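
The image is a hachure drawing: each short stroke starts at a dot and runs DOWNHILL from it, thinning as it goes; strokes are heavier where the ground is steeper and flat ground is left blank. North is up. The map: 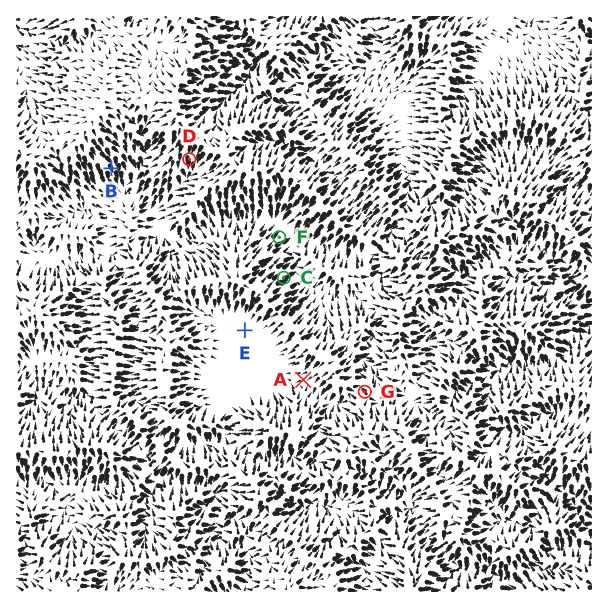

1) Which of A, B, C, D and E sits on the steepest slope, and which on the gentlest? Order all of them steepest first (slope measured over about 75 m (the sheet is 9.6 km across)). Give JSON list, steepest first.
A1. ["C", "B", "D", "A", "E"]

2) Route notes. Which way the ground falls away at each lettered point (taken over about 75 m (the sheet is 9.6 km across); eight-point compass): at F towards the NE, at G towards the NW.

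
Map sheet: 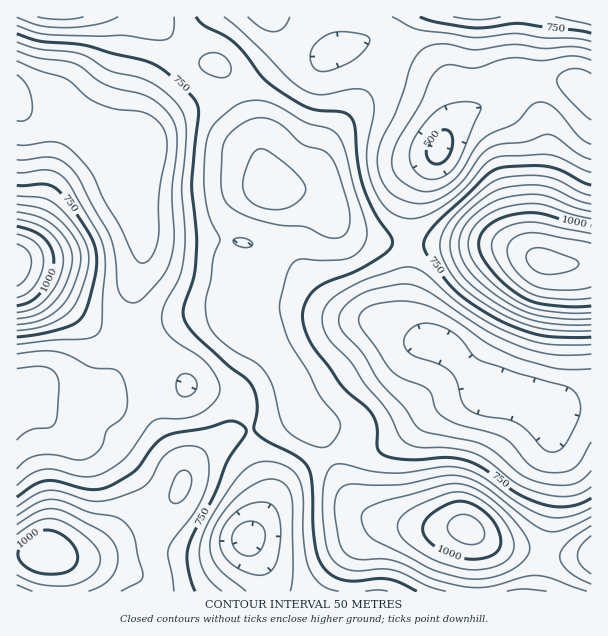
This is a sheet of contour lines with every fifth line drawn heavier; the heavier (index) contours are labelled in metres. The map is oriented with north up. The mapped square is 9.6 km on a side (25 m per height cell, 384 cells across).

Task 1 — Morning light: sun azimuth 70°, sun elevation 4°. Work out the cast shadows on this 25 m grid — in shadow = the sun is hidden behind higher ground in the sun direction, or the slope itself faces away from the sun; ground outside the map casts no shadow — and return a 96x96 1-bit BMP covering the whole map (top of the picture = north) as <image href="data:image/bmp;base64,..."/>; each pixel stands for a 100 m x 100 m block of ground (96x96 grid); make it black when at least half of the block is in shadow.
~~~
<image width="96" height="96" href="data:image/bmp;base64,Qk2+BAAAAAAAAD4AAAAoAAAAYAAAAGAAAAABAAEAAAAAAIAEAAATCwAAEwsAAAIAAAAAAAAA////AAAAAAD/gAAA////////////AAAA///////+///+AAAB///////8P//4AAAB///////8H//4AAAB///////4B//wAAAB///////4A//wAAAB///////wAP/gAAAB///////wAH/gAAAB///////gAD/gAAAA///////AAA/gAAAA//////+AAAPgAAAAf/////8AAAHgAAAAf///gD4AAAHgAAAAP///AAAAAADgAAAAH//+AAAAAADgAAOAH//+AAAAAAHgAA+AD//8AAAAAAHgAf/AB//8AAAAAAPAB//AB//4AAAAAAfAB//AB//4AAAAAA+AB//AB//wAAAAAB+AB//AB//wAAAAAD+AB/+AB//gAAAAAD+AA/+AB//AAAAAAD8AAf8AB/+AAAAAAD8AAP8AB/+AAAAAAD8BgH4AD/8AAAAAAD4HwDwAD/4AAAAAAD4P4DwAH/4AAAAAAH4P4Dg///wAAAAAAH7/wHj///wAAAAAAP7/wf////wAAAAAAf7/z/////wAAAAAD/7///////gAD+A///7///////gP//////7///////B///////z///////H///////j///////////////D///////////////D/5/////////////7/4////n//////////wf///D//////////AP//+B/////////wAP//8B/////////gAP//4A/////////AAP//4A/////////AAP//4Af///////+AAP//wAf///////8AAP//wAP///////8AAP//gAH///////4AAP//gAD///////gAAP//wAA//////8AAAP//wAAf/////wAAAf//wAAH/////gAAAf//wAAA/////gAAA///gAAAf////AAAA///gACAH///+AAAA///gAPwD///8AAAB///hwfwB///4AAAB/////fwA///wAAAB/////nwAf//AAAAD/////jgAP/+AAAAD/////AAAP/+AAAAD////+AAAH/+AAAAH////+AAAH/+AAAAH////8AAAD/+AAAAH////4AAAD/+AAAAH////4AAAD/+AAAAH////wAAAD/+AAAAH////wAAAB/+AAAAP////gAAAB/+AAAAP////gAAAB/+AAAAP////gAAAA/+AAAAf////AAAAA/+AAAA////+AAAAAf8AAAP////8AAAAAf8AAD/////4AAAAAP8AAD/////wAAAAAH4AAD/////gAAAAAD4AAD/////gAAAAAAgGAD/////gAAAAAAAGAD/////AAAAAAAAEAD/////AAAAAAAAAAD/////AAAAAAAAAAD////+AAAAAAIAAAP////+AAAAAB//wAf////8AAAAAB//+D/////4AAAAAB/////////gAAAP4B////////+AAAAP//////////4AAAAH/////////3gAAAAD/////////gAAAAAB////////+AAAAAAA////////4AAAAAA/P///////wAAAAAB/j//+P/8="/>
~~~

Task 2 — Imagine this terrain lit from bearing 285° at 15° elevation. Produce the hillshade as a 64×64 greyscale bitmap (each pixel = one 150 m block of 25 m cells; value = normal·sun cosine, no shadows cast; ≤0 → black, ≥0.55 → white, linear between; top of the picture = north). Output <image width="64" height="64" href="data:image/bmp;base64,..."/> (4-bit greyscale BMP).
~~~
<image width="64" height="64" href="data:image/bmp;base64,Qk12CAAAAAAAAHYAAAAoAAAAQAAAAEAAAAABAAQAAAAAAAAIAAATCwAAEwsAABAAAAAAAAAAAAAAABEREQAiIiIAMzMzAERERABVVVUAZmZmAHd3dwCIiIgAmZmZAKqqqgC7u7sAzMzMAN3d3QDu7u4A////AIh2VUMzNFZlRDRFVVVnmZmYh2VEV4iIdmZUMzRWZ3d3iHZVQzMzRVVDMzRFVniaqqqYdURWeJh3ZlQyI0ZniIiYdlVDMyNFVUMyI0RWiau7u6mGVFZ4mId2VDIiRXiaqqmGVEQzMzRVVCESNFeavMzMupdlVniZh3ZUMiI1eKu7uodVREQzNEVUIQATV5u83d3LqHZniZmIh2UyETV5rMzLl2VEREREVVQgAAJHm83d3dupiIiZmZmHZTISNWis3dyoZVVVVVVWVCAAADaKzd7t3KmYmaqqqZhlMhI1aKzd7bl1VWZmZmZlMAAAJXm83u7cqZmZqqqqmGQxEjVom83tyXZWd3d3d3ZBAAAUaKve7typmZmqu7uoZCIiRWiazO3KhmZ4mIiIh0IAABNXis7u3KmZmaqru6hkIiNGeJq87cqGZ4mpmZmYUwAAE0Z5ze7cqYmZmqu7qGQiJFZ4irzdyod3iqqqqqlkEAATRXm97duoiImaq7uoZDI0VniJvMy5h3iau6q7qXUhESNFaKvMypiIiJqqqpdkMzRWeJq8u6l3eJqru7y6hTIiM0Vomruph3eImaqph2QzNFZ4mry6mHd4mqu8zLqGQzNEVmeJmZh2Z3eImamHZURERWiavKmYh4iZqrzMupdlREVmeIiIdmZmZneJmYdmVVRFaJq7mYiIiImaq8u6mHZlVmeIiHdmZVVVVniIh3ZmVVVnmruZiImYiImru6qZiHZmeJmIdmZlVERFZ3d3d3ZlVWeaqpmImZiIiZqqmZmZiHeJqphmZmZUM0RWZ3d3d3ZmZ5qqmYiamHeImpmImqqYiJqql2ZmZlQzRFVmZmd4d2Z4mqqIiZqYd3iZmHeJqqmImrqXZVZmVDRFVVVVZnd3d3iZmYiJmph3eJmHZnmrqZmqupdVVWVURFZlVUVWZ3d3d4mZd4mamHd4mYZVeKqpmaqqhlRVVUREZmZlRVZnd3d3eIh3eJmYd3iZhlVomqmZqql2RFVUQ0Vnd2VVZmd3d3d3d2Z4mZh3eJmGVWiaqZmZmHVEVVQzRWd3ZmZmd3d3d2ZmVWeIiHd3iIdmeJqpiIiHZURVVDNFZnd3d4d3h3d2ZVVEVnd3dmeIh3d4mqmId3ZURFVUM0VWZ3eImIiId2ZVVTNEVmZmZniIiImamYd2ZVRERERERVVmd4mZiIh3ZVREIiNFVVVWeImZmaqZh2ZVRERERERWZVZ4mamYiHdlREMiESNERFZ4mZqqqpiHZlRDMzM0RWZmVniZqZmIdlVEMyEAASM0VniaqqqqmYdlVEMzIjNFZmZneJqpmZh2VUQzEQAAASNFeJu7u6qZh2VURDMiI0VWZneJqqqpmYdVRDMQAAAAEjV4q7u7upmHZVREQzMiNFVmeJqqqqqpl2VURBAAAAABJGirvMy6mYdmVEREQzI0RVZ4m7u6q6qYZlVEIQAAAAATaJu8zMqZh3ZVVVVEMzNEVnmrzLu7u6h2ZVUhAAAAAANXm8zcy5mHd2VVZlVDM0RWebzcy8y7qHZmZTIQAAAAAkaKzd3LmId3dmZmZVQzRFaJvd3MzMupdmZmQxAAAAACRorN3cqYd4h3Z3dmVDNFVorN7t3My6l3d3dUIQAAAAJGir3dyod3iHd3d3ZUM0Vnis7/7cy7qYd3d2VCEQAAE1eKvd3Kh3d4d3eIdlQzRWebzv/+3Luoh3d3ZlMhAAEjV5rN3cqHd3d3Z3h2QyNFZ5ve//7cuph3d3d3ZDIREjRnms3dyph3d2Zmd3VCIjVom87//ty6mHdnd4dlQhETRWibzd3LmYiHZVVndTIRNWeKzv/+3LqYdmZniHZDISNGeJvN7cuqmZdlVWdkIQE0Z4m9///cupl2VWaZh1MiJFZ4m97ty7qqmGVVZmQgASRWeL3//9yqmXZVVpmXUyI0Vnib3u7cuqqodVZmVBAAJFVnrO//3KqZhlVWmZhkM0VmeJve/ty6qqh2ZmZTEAATRFab7//bqZmHZVaZmGVEVmZnm97+3LqqmHZmd1MQABIzRXvv/9uZmYdlZpmYdVVnd2eK3v/suqmXZmZ3ZCAAEiI0ad/+ypmZh2VWiZh2Vnd3ZorO/+y6qYdmVndkIQASIiNYve3KmZmHZVWImHZmd3dmec7u7Lqph2VWd2UyERIhEkes3LqZmYdUVYiYdmd3d2Z5ve7cu6qXZVZ3dkMiIiISNoq7qpmZh1RViZh3Z3d3Z4mszMu6qphmVmd3ZDMzIiI1eZmZqqmGVFWJmYd3d3dniau7qqqpmGZWZ4h2VEMzIjVniImaqYZUVpmZh4iHd2eJqqqZmZiHZlZniIdlRDMzRWZ3eJqpdlVmmZiIiIh3d4mZmYiHd3dlVmiZiHZVQzNFZmZniZh2VWeZmHiJmHd3iJmYh3ZmZlVVZ4mYh2VUNFZmZlZ4h2VVZ5iHd4mYh3eIiZiHdlVVVVVniZmHdlREVmdlVWd3ZVVniHZniZmHd3iImIh1RERVVWZ4iZh2ZURWd2VVVnZVRWeHZlZ4iHd3d3iIiHVERVZmVneImYdlRFZ3ZVRWZlRFZ3dlVWZ3d3d3d3eIdURFZ3ZmZ3iJiHZUVndlRFVmVEVmd2VVVWZmd3ZmZndlRFZ3d2Zmd4iIh2VWZmVERWZlVVaHZVRERVVndlVVZmVUVoiIdmZmZ4iIdmZmVENFZmZVZodlVDM0RFZmVERVVVVniZiHdmZmeIiHdmZUMzRWZmZm"/>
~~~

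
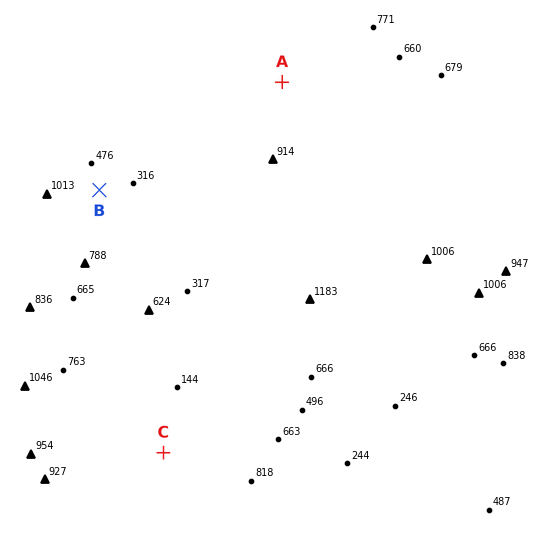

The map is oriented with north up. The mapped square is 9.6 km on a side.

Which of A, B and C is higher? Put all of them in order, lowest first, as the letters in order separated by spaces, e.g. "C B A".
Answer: B C A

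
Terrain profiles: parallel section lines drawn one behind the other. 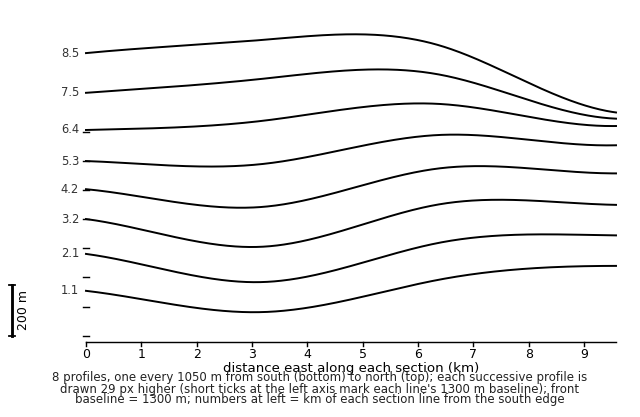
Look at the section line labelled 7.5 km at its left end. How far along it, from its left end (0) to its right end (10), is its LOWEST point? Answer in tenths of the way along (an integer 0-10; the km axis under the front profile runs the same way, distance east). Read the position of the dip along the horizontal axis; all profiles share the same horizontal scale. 10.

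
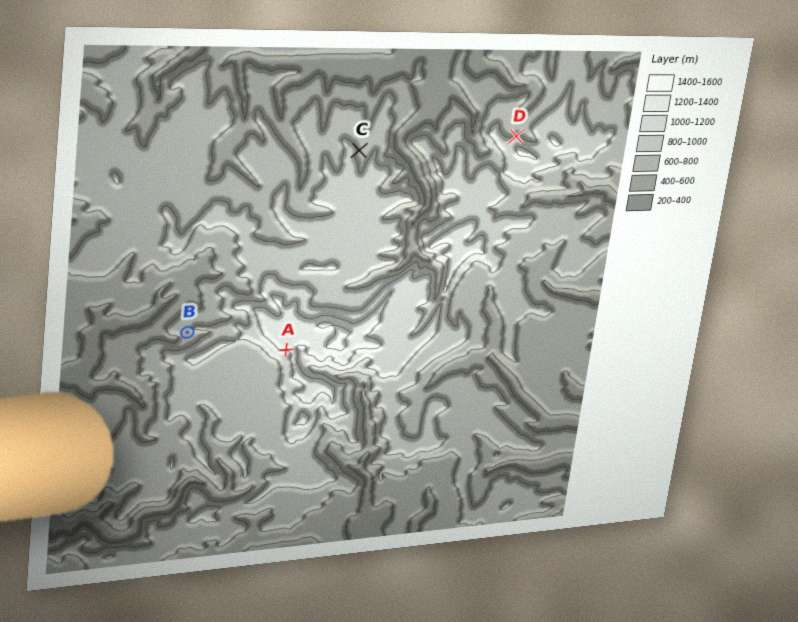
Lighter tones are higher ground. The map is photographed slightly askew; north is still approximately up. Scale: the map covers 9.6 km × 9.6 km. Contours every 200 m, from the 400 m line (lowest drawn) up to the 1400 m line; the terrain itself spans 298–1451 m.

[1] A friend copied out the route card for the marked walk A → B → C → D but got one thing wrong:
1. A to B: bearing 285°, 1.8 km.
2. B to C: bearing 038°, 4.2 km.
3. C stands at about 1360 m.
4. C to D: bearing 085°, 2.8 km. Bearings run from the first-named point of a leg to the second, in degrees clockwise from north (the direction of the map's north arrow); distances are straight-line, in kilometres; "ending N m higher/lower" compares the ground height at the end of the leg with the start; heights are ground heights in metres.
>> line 3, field height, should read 770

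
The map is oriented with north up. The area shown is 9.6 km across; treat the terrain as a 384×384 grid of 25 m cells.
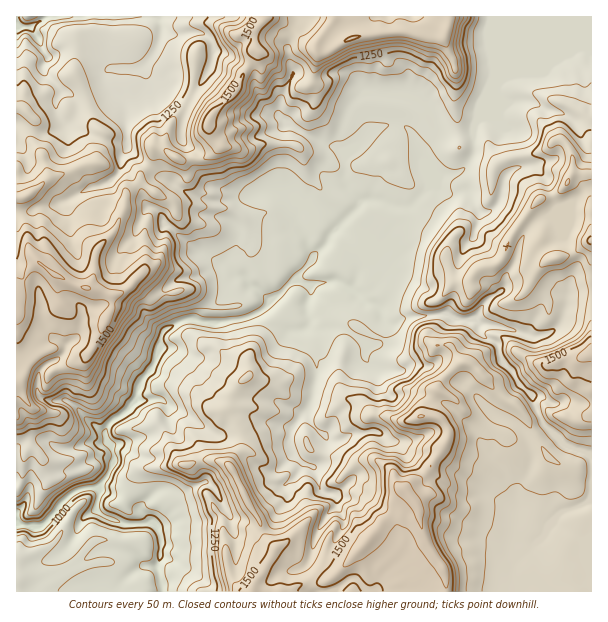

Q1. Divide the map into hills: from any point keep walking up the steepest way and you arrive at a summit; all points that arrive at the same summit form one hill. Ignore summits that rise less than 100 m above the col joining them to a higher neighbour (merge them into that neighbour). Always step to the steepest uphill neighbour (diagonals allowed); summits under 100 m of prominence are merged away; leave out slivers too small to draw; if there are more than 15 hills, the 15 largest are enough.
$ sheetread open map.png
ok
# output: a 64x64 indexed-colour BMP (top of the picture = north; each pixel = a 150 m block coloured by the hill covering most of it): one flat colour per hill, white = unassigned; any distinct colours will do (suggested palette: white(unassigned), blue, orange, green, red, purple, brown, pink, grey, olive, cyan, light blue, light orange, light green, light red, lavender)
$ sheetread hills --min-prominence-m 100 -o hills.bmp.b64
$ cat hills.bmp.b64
<image width="64" height="64" href="data:image/bmp;base64,Qk12CAAAAAAAAHYAAAAoAAAAQAAAAEAAAAABAAQAAAAAAAAIAAATCwAAEwsAABAAAAAAAAAA////ALR3HwAOf/8ALKAsACgn1gC9Z5QAS1aMAMJ34wB/f38AIr28AM++FwDox64AeLv/AIrfmACWmP8A1bDFAGZmZmZmZmZmERERERERERERERERERERERERERERERERZmZmZmZmZmYRERERERERERERERERERERERERERERERFmZmZmZmZmZhEREREREREREREREREREREREREREREREWZmZmZmZmZmERERERERERERERERERERERERERERERERZmZmZmZmZmYRERERERERERERERERERERERERERERERFmZmZmZmZmZhEREREREREREREREREREREREREREREREWZmZmZmZmZmERERERERERERERERERERERERERERERERYiZmZmZmZmEREREREREREREREREREREREREREREREREiImZmZhERERERERERERERERERERERERERERERERERESIiJmZhERERERERERERERERERERERERERERERERERERIiIiZmEREREREREREREREREREREREREREREREREREREiIiIiYRERERERERERERERERERERERERERERERERERESIiIiIiERERERERERERERERERERERERERERERERERERIiIiIiIREREREREREREREREREREREREREREREREREREiIiIiIiERERERERERERERERERERERERERERERERERESIiIiIiIREREREREREREREREREREREREREREREREREXIiIiIiIRERERERERERERERERERERERERERERERERF3ciIiIiIhERERERERERERERERERERERERERERERERF3dyIiIiIiERERERERERERERERERERERERERERERERF3d3IiIiIiIhERERERERERERERERERERERERERERERF3d3ciIiIiIiIhEREREREREREREREREREREREREREREXd3dyIiIiIiIiEREREREREREREREREREREREREREREXd3d3IiIiIiIiIhERERERERERERERERERERERERERERd3d3ciIiIiIiIiERERERERERERERERERERERERERERd3d3dyIiIiIiIiIhERERERERERERERERERERERERERd3d3d3IiIiIiIiIiERERERERERERERERERERERERERd3d3d3ciIiIiIiIiIhERERERERERERERERERERERERF3d3d3dyIiIiIiIiIiERERERERERERERERERERERERF3d3d3d3IiIiIiIiIiIRERERERERERERERERERERERF3d3N3d3ciIiIiIiIiIiEREREREREREREREREREREREXczMzN3dyIiIiIiIiIiIiIiIREREREREREREzMRERMzMzMzMzd3IiIiIiIiIiIiIiIhEREREREREREzMzMzMzMzMzMzN3ciIiIiIiIiIiIiIiEREREREREREzMzMzMzMzMzMzM3dyIiIiIiIiIiIiIiIRESIhEREREzMzMzMzMzMzMzMzMzIiIiIiIiIiIiIiIiESIiIRERETMzMzMzMzMzMzMzMzMiIiIiIiIiIiIiIiIiIiIiERERMzMzMzMzMzMzMzMzMyIiIiIiIiIiIiIiIiIiIiIhEREzMzMzMzMzMzMzMzMzIiIiIiIiIiIiIiIiIiIiIiERETMzMzMzMzMzMzMzMzMiIiIiIiIiIiIiIiIiIiIiERERMzMzMzMzMzMzMzMzMyIiIiIiIiIiIiIiIiIiIiIRERMzMzMzMzMzMzMzMzMzIiIiIiIiIiIiIiIiIiIiIhERMzMzMzMzMzMzMzMzMzMiIiIiIiIiIiIiIiIiIiIhESIjMzMzMzMzMzMzMzMzMyIiIiIiIiIiIiIiIiIiIiISIiIzMzMzMzMxEzMzMzMzIiIiIiIiIiIiIiIiIiIiIiIiIhMRETMzMzERMzMzMzMiIiIiIiIiIiIkREREQiIiIiIhEREREzMTEREzMzMzMyIiIiIiIiIiJERERERERCIiIiERERERERERETMzMzMzIiIiIiIiIiJEREREREREIiIiEREREREiIREREzMzMzMiIiIiIiIiREREREREREQiIiIREREREiIiERETMzMzMyIiIiIiIiRERERERERERCIiIiERERESIiIhERMzMzMzIiIiIiIiREREREREREREIiIkRBERERIiIiEREzMzMzMiIiIiIiJEREREREREREQiJEREQREREiIiIRETMzMzMyIiIiIiIkRERERERERERCRERERBERERJVVRETMzMzMzIiIiIiIiRERERERERERERERERBEREREVVVETMzMzMzMiIiIiIiJEREREREREREREREREEREREVVVVTMzMzMzMyIiIiIiIkREREREREREREREREQREREVVVVVMzMzMzMzIiIiIiIkREREREREREREREREREVVVVVVVVVTMzMzMzMiIiIiIkREREIiJEREREREREREVVVVVVVVVVMzMzMzMyIiIiIiRERCIiIkRERERERVVEVVVVVVVVVVURMzMzMzIiIiIiIiIiIiIiJERERERVVVVVVVVVVVVVVRERMzMzMiIiIiIiIiIiIiIkRERERVVVVVVVVVVVVVVVEREREzMyIiIiIiIiIiIiIiRERERFVVVVVVVVVVVVVVURERERExIiIiIiIiIiIiIiREREREVVVVVVVVVVVVVVVREREREREiIiIiIiIiIkRERERERERFVVVVVVVVVVVVVVERERERERESIiIiIiIiRERERERERERVVVVVVVVVVVVVURERERER"/>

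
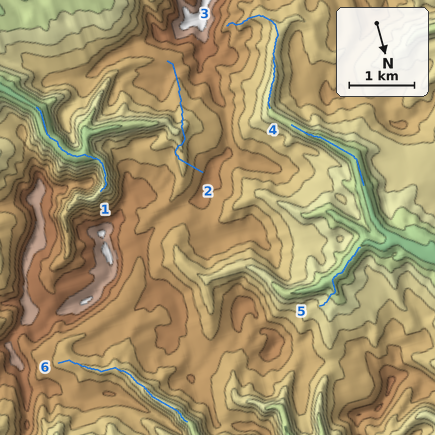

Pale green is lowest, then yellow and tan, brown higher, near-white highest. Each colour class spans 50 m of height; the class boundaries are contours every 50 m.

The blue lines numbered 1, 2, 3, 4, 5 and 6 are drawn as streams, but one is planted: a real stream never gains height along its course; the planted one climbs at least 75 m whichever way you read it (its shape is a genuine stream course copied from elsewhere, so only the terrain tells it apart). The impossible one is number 2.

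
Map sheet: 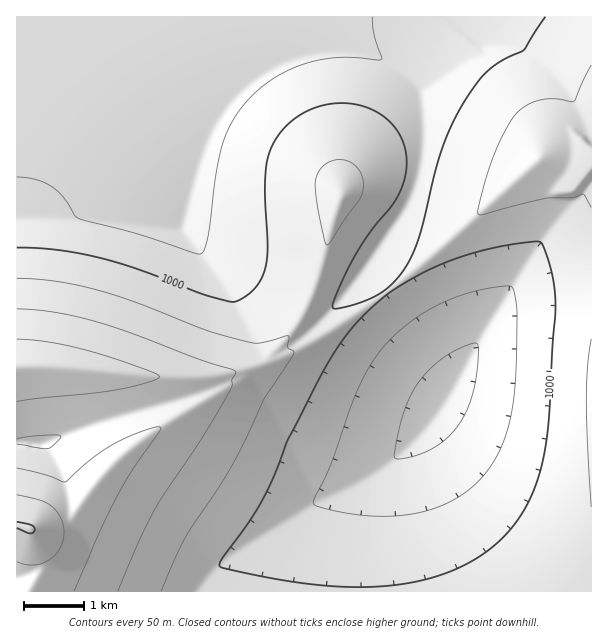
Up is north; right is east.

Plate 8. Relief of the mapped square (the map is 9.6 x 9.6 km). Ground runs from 880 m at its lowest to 1250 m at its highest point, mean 1010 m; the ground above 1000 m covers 44.9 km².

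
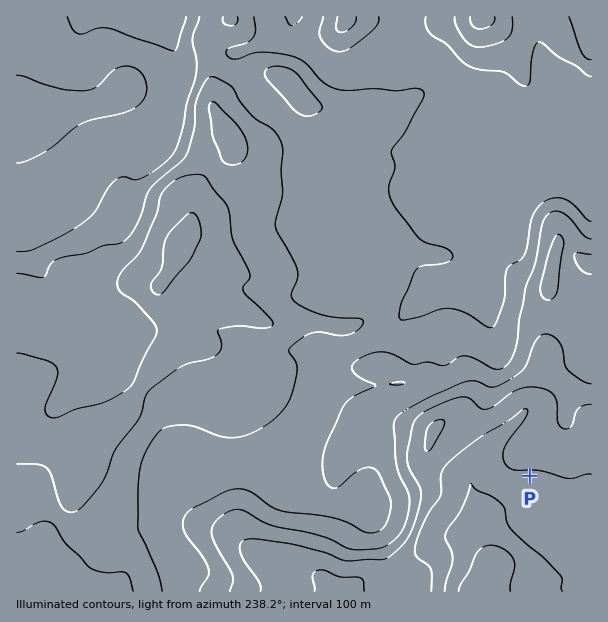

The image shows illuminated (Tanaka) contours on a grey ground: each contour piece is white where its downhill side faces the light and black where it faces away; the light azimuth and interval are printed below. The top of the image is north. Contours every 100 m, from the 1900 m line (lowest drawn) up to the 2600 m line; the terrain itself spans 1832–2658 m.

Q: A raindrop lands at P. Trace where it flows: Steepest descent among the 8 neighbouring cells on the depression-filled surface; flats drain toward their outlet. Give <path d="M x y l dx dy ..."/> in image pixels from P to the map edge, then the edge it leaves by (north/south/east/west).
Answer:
<path d="M530 476l0-21 34-35 3-18 3-6 15-15 2-3 0-10 4-5"/>
exit: east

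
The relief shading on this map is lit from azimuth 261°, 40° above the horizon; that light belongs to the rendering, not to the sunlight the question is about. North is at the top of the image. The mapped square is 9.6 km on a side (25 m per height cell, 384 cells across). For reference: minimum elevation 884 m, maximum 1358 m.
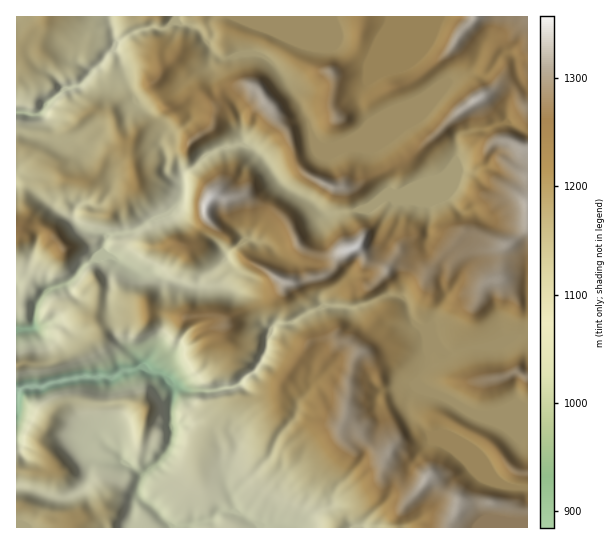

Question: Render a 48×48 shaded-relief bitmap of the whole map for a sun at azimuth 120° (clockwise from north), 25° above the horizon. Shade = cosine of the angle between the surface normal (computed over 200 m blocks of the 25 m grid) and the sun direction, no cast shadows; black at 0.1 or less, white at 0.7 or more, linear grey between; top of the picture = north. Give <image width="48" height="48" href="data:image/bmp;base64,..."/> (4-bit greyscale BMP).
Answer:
<image width="48" height="48" href="data:image/bmp;base64,Qk32BAAAAAAAAHYAAAAoAAAAMAAAADAAAAABAAQAAAAAAIAEAAATCwAAEwsAABAAAAAAAAAAAAAAABEREQAiIiIAMzMzAERERABVVVUAZmZmAHd3dwCIiIgAmZmZAKqqqgC7u7sAzMzMAN3d3QDu7u4A////AJhmeJrOuImZmHZ5mIiHVIqYeKhlaqmZmZh1RXityIh4mZiIiIiIdWeIVquFWKmYiIiHUzWLyXd4iZmIiIiZmGZodGuoV4d3d3iauVRpyGeIiZmIiIiImXZWl1eqd4dmd3ia3ZZnqlV3iZmIeId4iYdWmnR6qYh3iHd5vLiImoRWiZmIh4h3iJhli5VYmph2eCRZqpiYisg1eZmHiHiHd4mGerhXiIhniAJ6qYiYebxjaJmHeHeIZnmXebqHiId4mACMuZiIaLyDV5mHaIZ3ZniYeKqYiHeIiABcypmIV96UV4mHZ5hmVXiZiZiIiIh4iAApy6qYVd+UV3iIZop1VWmYiZd3iIiIiAADiZh3Va2RJFZ3doqFZWm5iYd3iJmpiDEAA1UyI3qENEM0VXqXVWm7qYiIiIq8qcuWMjVCE1mFRpqCFGmpZWmruoiHZnisue7v7LqYZndlVorsIDephliqu5iHZUVWeJq87u3cuodjR4iushSJiGeru6mIdmVURSNFes3uy5hiJ5mr5yNZiHeaqqmIiId3ZkMzVovuzch1Noq6ySM1d3iJmZmIiIiIh4UzVmm7m/t4ZorMy0MjRWd4mZiIiJmYiOlmVWmYdrtnl2eszKhjNFZXmZmYiJu5metGZWiXVIlTRFVXmrzJd3dleZiZd4zamcxiRViGQ2dUQzRDRp3cqIm7iHaahmm6qovIQUmWVEZndmZURGre23aM24aKlleau4ms1QandlZ5qYdmQ1d4rcdmvZaKqGZ5q5iJ73SIiIh4zbdEV3ZmaNuHeqh4mYd4mslm3/qId3iJztk0Z3Z3ZYu5d5lmiJiIqutmreyHZERXnNuGZmWJUSa7dol1eIh3m8t4qqqpdCECaavKh2eZYRJqdmh1V3d2aImIqpmsynUgBby6mHiqdDI3dmdkRWd2ZliZl2eL3cpxA7y7qHmqiHdlZndlRWZnZniZmndnrN2jAJu7qYiYiLzJd3iHVFd3dXiJmZmGe93GAFmJuoiHZ639qZiIdDV2d2d3iJqWaczHABd3q4ZWd3ity7qYhjNWdnd3d2iXaLvKUAN4iWNodUZnmsy5h1VVZ4d3iGZ4iZqrxyJYh0SJh2Z2VYzbp1Z2d4iIiHZXmqhm77dndlaqiIiIdUfNuFR3Znd3iIdWeqlibv64dmm6iamIh1Nc6mQ1eFVVaJh3Z5l1Ns7Zd4q5aMyYiHUkzahlZ3YjRYmIhneJdYy4d6u3Vq25iIhROsu5douSNFeJl1V5lnqnaKuWV5qaqZiFAovLdavZM0Z3hmh2d2iHeamGR6qHm7qHQRarlqq9tzR3UluoZlRFiqh2V7uXZ6u5dSJJmZq6rKVnUii6h2Q0aZh1V6uYdmesqHVGiJmqqslmUzabqXdlaId2VYmYiHZZy5h2eIiaqaylRFZpuoiIiHiHdmeZiIhTjMmIdoiamZq3M0ZnmXiZiJiIiHaZiIhzKdp4iHeaqpmYdlZWiHeJmIiIiHaKmIiGFLyXiHaKqqqGiYqFaIeHiIiIiHZ6mIiHQXy5iA=="/>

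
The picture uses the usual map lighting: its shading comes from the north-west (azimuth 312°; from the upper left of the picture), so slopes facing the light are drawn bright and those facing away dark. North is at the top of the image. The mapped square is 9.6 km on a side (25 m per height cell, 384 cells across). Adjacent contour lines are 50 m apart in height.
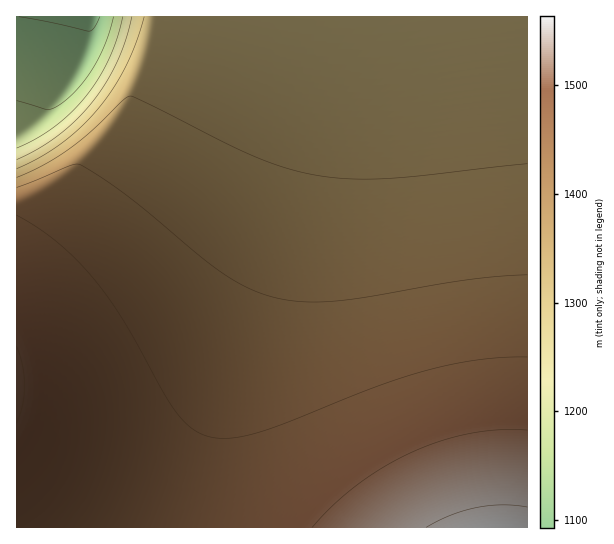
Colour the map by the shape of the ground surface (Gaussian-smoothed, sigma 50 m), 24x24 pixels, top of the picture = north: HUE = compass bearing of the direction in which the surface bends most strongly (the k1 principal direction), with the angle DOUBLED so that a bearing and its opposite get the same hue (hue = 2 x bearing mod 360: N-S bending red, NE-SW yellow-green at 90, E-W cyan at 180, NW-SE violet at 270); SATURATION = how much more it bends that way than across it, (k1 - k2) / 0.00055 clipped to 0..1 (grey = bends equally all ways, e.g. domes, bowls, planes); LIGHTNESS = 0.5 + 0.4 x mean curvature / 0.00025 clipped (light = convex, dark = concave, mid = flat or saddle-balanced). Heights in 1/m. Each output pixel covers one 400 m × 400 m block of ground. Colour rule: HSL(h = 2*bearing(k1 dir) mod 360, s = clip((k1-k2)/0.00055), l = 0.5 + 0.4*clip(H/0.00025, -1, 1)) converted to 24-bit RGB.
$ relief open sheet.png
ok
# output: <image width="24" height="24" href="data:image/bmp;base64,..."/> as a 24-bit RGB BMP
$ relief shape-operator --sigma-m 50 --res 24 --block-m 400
<image width="24" height="24" href="data:image/bmp;base64,Qk32BgAAAAAAADYAAAAoAAAAGAAAABgAAAABABgAAAAAAMAGAAATCwAAEwsAAAAAAAAAAAAAfoKAfYKAfYKBfIKBe4KCe4KCeoKCeoGCeoGCeoGCeoGCeoKCe4KDfIKDfYODfoOCf4OCgIOCgYSBgoSChISChYWChYSChYSCf4OBfoOBfYOCfIOCfIOCe4KCeoKCeoGCeoGCeoGCeoGCeoKCe4KCe4ODfIOCfYOCfoOBf4OBgIOBgoSBg4SBhISChYSChYOBf4OCfoOCfYOCfYODfIODe4KDe4KDeoGCeoGCeoGCeoGCeoKCe4KCe4KCfIKCfYOBfoOBf4OAgIOAgYOAgoSBhISBhISBhYOBgISDf4ODfoODfYODfIKDe4KDe4KDeoGDeoGCeoGCeoGCeoGCeoKCe4KCfIKBfYKBfYKAfoKAf4N/gIOAgoOAg4SAhISAhIOAgISDf4SEfoODfYODfYKDfIKDe4GDe4GDeoGCeoGCeoGCeoGCeoKCe4KCfIKBfIKAfYKAfoJ/f4J/gIN/gYN/g4OAhIOAhIOAgYSEgIOEf4OEfoKDfYKDfIGDe4GDe4GCeoCCeoCCeoGCeoGCe4GCe4KBe4KBfIKAfYJ/fYJ/foJ+f4J/gYN/goN/g4N/g4J/gYSEgIOEf4KEfoKDfYGDfYGDfICDe4CCe4CCe4CCeoCCeoCBe4GBe4GBe4GAfIGAfYF/fYF+foJ+f4J+gIJ+goJ/g4N/g4J/gYOEgYOEgIKEf4GDfoGDfYCDfICCfH+Ce3+Ce3+Ce4CBe4CBe4CBe4GBfIGAfIF/fYF/fYF+fYF9f4F+gIJ+gYJ+goJ+g4J+goOEgYKEgIGEf4GDfoCDfYCDfX+CfH+CfH+Ce3+Be3+Be3+Be4CBe4CBfICAfIB/fYF/fYF+fYF9f4F+gIF+gYJ+goJ+goF+goKEgYKEgIGDf4CDfn+Dfn+CfX+CfH6CfH6BfH6Be3+Be3+BfH+AfICAfICAfIB/fYB+fYB+fYF9foF9f4F9gIF+gYJ+goF+goKEgYGEgICDf3+Df3+Dfn6CfX6CfX6BfH6BfH6BfH6BfH6AfH+AfH+AfICAfIB/fYB+fYB+fYB9foB9f4F9gIF9gYF9gYF9g4KEgoGDgYCDgH+Df3+Cfn6CfX2CfX2BfX2BfH2BfH6AfH6AfH6AfH+AfX9/fX9/fYB+fYB9fYB9foB9f4B9gIF9gYF9gYF9g4KDg4GDgoCDgX+DgH+Cf36Cfn2Bfn2BfX2BfX2AfH2AfH2AfX5/fX5/fX9/fX9/fX9+fX99foB9foB9f4B9gIB9gIF9gYF9g4GDg4CDgoCDgn+CgX+CgH6Cf36Bfn2Bfn2BfX2AfX2AfX2AfX5/fX5/fX9/fX9/fX9+fX9+fn99foB9f4B9gIB9gIB9gYB9hIGDg4CCg3+Cgn+CgX6CgX6CgH2Bf32Bf32Afn2Afn2AfX1/fX1/fX5/fX5/fn9/fn9+fn9+fn9+foB9f4B9gIB9gIB9gIB987v6q4Gpg3+Cgn+Bgn6BgX6BgX2BgH2Bf32Af32Afn2Afn1/fn1/fX5/fn5/fn9/fn9+fn9+fn9+f39+f4B+f4B+gIB9gIB97Yjv/8z43ZLHhH6Cgn6BgX2BgX2BgH2BgH2Af32Af32Afn1/fn1/fn5/fn5/fn5/fn9+fn9+fn9+f39+f4B+f4B+gIB+gIB+HE4fwVim/8zq6ZvAg32AgX2AgX2AgX2AgH2AgH2Af32Af31/f31/fn5/fn5/fn5+fn9+fn9+f39+f39+f39+f4B+gIB+gIB+AjELCCsVskx7/8zd1YucgX1/gX2AgX2AgH2AgH2AgH2Af31/f35/f35/f35/f35/f39+f39+f39+f39+f39+f4B+gIB+gIB+cYFzBTAbCCsgyl1x/8zQnH1+gX1/gH1/gH1/gH1/gH1/f31/f35/f35/f35/f35/f35+f39+f39+f39+f39+f4B+gIB+gIB+gn59boB6ATIrIlVV+aGZ8bGlgX1/gH1/gH1/gH1/gH1/gH5/f35/f35/f35/f35/f35/f39/f39+f39+f39+f39+gIB+gIB+gn59gX19OnB1AikxumlP/93MjYF8gH1/gH1/gH1/gH1/gH5/f35/f35/f35/f35/f39/f39/f39/f39/f39/f39+gIB+gIB+gX59gX59eXmAAR8yME1r/+bMwKKCgH1+gH1/gH1/gH5/gH5/f35/f35/f35/f35/f39/f39/f39/f39/f39/f39/gH9/gH9/gX59gX59gX19DSRIEyJA+dua5c6YgH1+gH1+gH1/gH5/gH5/gH5/f35/f35/f39/f39/f39/f39/f39/f39/f39/gH9/gH9/"/>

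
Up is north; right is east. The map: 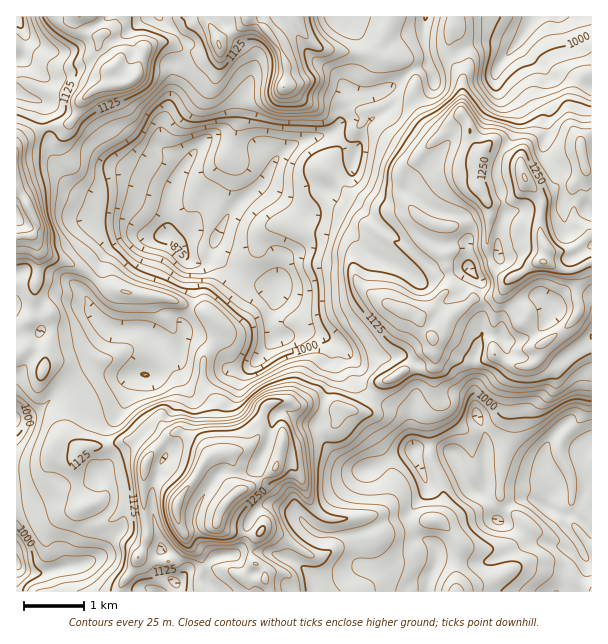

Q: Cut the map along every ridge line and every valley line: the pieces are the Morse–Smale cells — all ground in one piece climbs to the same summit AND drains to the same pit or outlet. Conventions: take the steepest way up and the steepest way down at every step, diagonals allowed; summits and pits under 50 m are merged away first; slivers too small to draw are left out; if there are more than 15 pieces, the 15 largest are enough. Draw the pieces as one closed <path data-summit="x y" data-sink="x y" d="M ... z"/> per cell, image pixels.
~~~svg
<path data-summit="177 504" data-sink="167 236" d="M455 16l-110 0 5 11 11 9 7 11 2 12-16 30-3 2-3-1-6 8-4 10 0 18-6 7-26 6-16 7-15 16-9-11-6-3-18-2-27-7-9 1-13 13-19 32-5 18-1 30-7 3-30 0-18 11-11 16-4 13-14 17 8 19 15 14 7 4 33 1 13 10 0 9-13 24-49 0-15 11-13 4 0 10-4 15 0 24 3 6 11 6-6 11 2 19 4 17 6 9 18-7 30 1 9-2 3 23 0 19-7 17 10 3 19 2 16-14 2-10 2 5 11 11 6 12-5 10 0 11 4 5 116-1-7-18 0-15-5-5-38-23-7-1-8 6-24-3-10-4-4-4 0-5 7-15 12-11 15-6 25-19 6-26 12 0 35-14 8-6 7-14 16 4 7-4 6-10-12-14-5-21-18-21-33-11-20 6-7 0-2-2-5-15 6-35-11 1-15-4-24-16-15-12 4-15 14-29 33-28 22 10 15 0 9-4 17 2 16-16 6-4 6-6 1-12 9-23 8-11 14-8 6-7 15 1 23-12 4-8 0-4-6-15 22-9-2-12 8-23z"/><path data-summit="543 261" data-sink="167 236" d="M449 56l-21 9 6 15 0 4-5 8-22 12-15-1-6 7-19 13-11 24-4 20-10 7-13 14-44 4-22-10-33 28-18 36 0 8 30 23 24 9 11-1-6 36 1 8 6 8 7 0 20-6 33 11 18 21 5 21 13 13 9-15 12-4 10-8 20-2 7-2 2-4 0-22 15 8 16 12 15 1 15-6 11 7 15 5 12-3 7-7 1-12 26-19 3 7 11 15 11 0 0-210-4 0-6 3 0 12 4 15-2 5-12 13-14 0-9 6-9 2-3-1-13-14-2-12-4-5-27-12-6 0-5 2-6-8-5-19-7-11 1-36z"/><path data-summit="177 504" data-sink="548 507" d="M374 397l-9 13-8 2-13-4-7 14-8 6-35 14-12 0-6 26-25 19-15 6-14 16-5 15 10 6 24 5 4 0 11-6 16 7 26 17 5 5 0 15 8 19 271-1-1-146-7 7-24-13-6-1-4 2-6 16 14 32-9 10-7-10-5-1-51 0-4 5-6 0-10-10-13-30-18-7-15 1-6 4-4-12-1-21-7-7-13-4z"/><path data-summit="284 87" data-sink="167 236" d="M344 16l-183 0-1 2 27 24-3 15-10 11-2 25-12 42 2 12 17 10 7 7 15-20 8-5 6 0 12 5 33 4 6 3 9 11 15-16 16-7 26-6 8-10-2-15 4-10 6-8 3 1 3-2 16-30-2-12-7-11-11-9z"/><path data-summit="543 261" data-sink="548 507" d="M567 326l-22 16-4 3-1 12-7 7-9 3-18-5-11-7-15 6-15-1-16-12-15-8 0 22-2 4-7 2-15 0-27 14-9 16 15 8 13 4 7 7 1 21 4 12 6-4 15-1 18 7 13 30 7 8 9 2 4-5 51 0 5 1 7 10 9-10-14-32 6-16 4-2 6 1 24 13 8-8 0-94-11-2-11-15z"/><path data-summit="29 207" data-sink="167 236" d="M45 127l-13 6-16 11 0 210 11-6 15 4 4 5-3 12 7-2 7 3 9 8 5 10 6 0 21-14 49 0 11-20 2-13-7-7-10-4-29 0-7-4-15-14-8-19 14-17 4-13 11-16 18-11 30 0 3-2-21-22-17-10-13-3-15 0-24-9-10-10-9-15-6-21 0-10z"/><path data-summit="134 78" data-sink="167 236" d="M159 16l-79 0-2 5 1 6 8 7 13 2-2 14 8 12 9 6 7 15-5 2-12 0-10 5-15 12-2 11-7 9-25 6 3 6 0 10 6 21 9 15 10 10 24 9 15 0 13 3 17 10 22 23 3-2 1-11 1-28 16-30-7-7-17-10-2-12 12-42 2-25 10-11 3-15z"/><path data-summit="543 261" data-sink="534 17" d="M591 16l-57 0-21 32-13-5-21 0-29 14 13 21-1 36 7 11 5 19 6 8 5-2 6 0 27 12 4 5 2 12 16 15 18-8 14 0 14-16-4-17 0-12 10-4z"/><path data-summit="177 504" data-sink="17 563" d="M68 444l-8 1-5 10-10 9-13 5-16 1 1 122 102 0 26-47 1-24-2-23-10 2-30-1-18 7-8-18-4-18 0-9 6-11z"/><path data-summit="134 78" data-sink="17 17" d="M78 16l-62 1 10 24-4 16-6 2 0 33 22 8 6 5 0 18 3 4 24-5 7-9 2-11 10-10 15-7 12 0 5-2-7-15-9-6-8-12 2-14-16-4-6-8z"/><path data-summit="177 504" data-sink="17 419" d="M69 390l-13 4-20 18-20 7 1 50 15 0 13-5 10-9 5-10 8-2-2-5 0-24 4-15z"/><path data-summit="177 504" data-sink="156 591" d="M186 538l-2 10-16 14-30-4-6 14-10 10-2 9 83 1-3-16 5-10-6-12-11-11z"/><path data-summit="29 207" data-sink="17 419" d="M32 348l-5 0-11 8 1 62 19-6 20-18 14-5-4-11-9-8-7-3-7 2 3-10-2-5z"/><path data-summit="177 504" data-sink="534 17" d="M533 16l-77 0-8 28 2 12 29-13 21 0 13 5 16-22 5-8z"/><path data-summit="29 207" data-sink="17 17" d="M18 92l-2 1 1 51 29-18-2-21-6-5-12-3z"/>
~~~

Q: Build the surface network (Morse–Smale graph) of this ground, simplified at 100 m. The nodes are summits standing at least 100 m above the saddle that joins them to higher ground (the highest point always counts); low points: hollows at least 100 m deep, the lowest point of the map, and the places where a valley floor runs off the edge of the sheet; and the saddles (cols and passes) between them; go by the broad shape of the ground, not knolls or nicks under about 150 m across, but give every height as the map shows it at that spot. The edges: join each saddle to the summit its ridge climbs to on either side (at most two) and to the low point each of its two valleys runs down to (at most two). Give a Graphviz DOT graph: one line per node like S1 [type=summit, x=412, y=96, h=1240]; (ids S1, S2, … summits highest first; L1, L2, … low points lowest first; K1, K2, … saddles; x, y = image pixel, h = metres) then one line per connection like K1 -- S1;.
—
graph terrain {
  S1 [type=summit, x=177, y=506, h=1340];
  S2 [type=summit, x=543, y=261, h=1303];
  S3 [type=summit, x=29, y=207, h=1249];
  S4 [type=summit, x=284, y=87, h=1225];
  L1 [type=low, x=167, y=236, h=863];
  L2 [type=low, x=548, y=507, h=877];
  L3 [type=low, x=17, y=563, h=914];
  L4 [type=low, x=534, y=17, h=933];
  L5 [type=low, x=17, y=17, h=979];
  K1 [type=saddle, x=251, y=552, h=1202];
  K2 [type=saddle, x=47, y=128, h=1129];
  K3 [type=saddle, x=374, y=396, h=1107];
  K4 [type=saddle, x=179, y=36, h=1098];
  K5 [type=saddle, x=69, y=389, h=1080];
  K6 [type=saddle, x=452, y=54, h=1069];
  K7 [type=saddle, x=336, y=179, h=1019];
  K1 -- S1;
  K1 -- L1;
  K1 -- L2;
  K2 -- S3;
  K2 -- L1;
  K2 -- L5;
  K3 -- S1;
  K3 -- S2;
  K3 -- L1;
  K3 -- L2;
  K4 -- S3;
  K4 -- S4;
  K4 -- L1;
  K5 -- S1;
  K5 -- S3;
  K5 -- L1;
  K5 -- L3;
  K6 -- S2;
  K6 -- L1;
  K6 -- L4;
  K7 -- S1;
  K7 -- S2;
  K7 -- L1;
}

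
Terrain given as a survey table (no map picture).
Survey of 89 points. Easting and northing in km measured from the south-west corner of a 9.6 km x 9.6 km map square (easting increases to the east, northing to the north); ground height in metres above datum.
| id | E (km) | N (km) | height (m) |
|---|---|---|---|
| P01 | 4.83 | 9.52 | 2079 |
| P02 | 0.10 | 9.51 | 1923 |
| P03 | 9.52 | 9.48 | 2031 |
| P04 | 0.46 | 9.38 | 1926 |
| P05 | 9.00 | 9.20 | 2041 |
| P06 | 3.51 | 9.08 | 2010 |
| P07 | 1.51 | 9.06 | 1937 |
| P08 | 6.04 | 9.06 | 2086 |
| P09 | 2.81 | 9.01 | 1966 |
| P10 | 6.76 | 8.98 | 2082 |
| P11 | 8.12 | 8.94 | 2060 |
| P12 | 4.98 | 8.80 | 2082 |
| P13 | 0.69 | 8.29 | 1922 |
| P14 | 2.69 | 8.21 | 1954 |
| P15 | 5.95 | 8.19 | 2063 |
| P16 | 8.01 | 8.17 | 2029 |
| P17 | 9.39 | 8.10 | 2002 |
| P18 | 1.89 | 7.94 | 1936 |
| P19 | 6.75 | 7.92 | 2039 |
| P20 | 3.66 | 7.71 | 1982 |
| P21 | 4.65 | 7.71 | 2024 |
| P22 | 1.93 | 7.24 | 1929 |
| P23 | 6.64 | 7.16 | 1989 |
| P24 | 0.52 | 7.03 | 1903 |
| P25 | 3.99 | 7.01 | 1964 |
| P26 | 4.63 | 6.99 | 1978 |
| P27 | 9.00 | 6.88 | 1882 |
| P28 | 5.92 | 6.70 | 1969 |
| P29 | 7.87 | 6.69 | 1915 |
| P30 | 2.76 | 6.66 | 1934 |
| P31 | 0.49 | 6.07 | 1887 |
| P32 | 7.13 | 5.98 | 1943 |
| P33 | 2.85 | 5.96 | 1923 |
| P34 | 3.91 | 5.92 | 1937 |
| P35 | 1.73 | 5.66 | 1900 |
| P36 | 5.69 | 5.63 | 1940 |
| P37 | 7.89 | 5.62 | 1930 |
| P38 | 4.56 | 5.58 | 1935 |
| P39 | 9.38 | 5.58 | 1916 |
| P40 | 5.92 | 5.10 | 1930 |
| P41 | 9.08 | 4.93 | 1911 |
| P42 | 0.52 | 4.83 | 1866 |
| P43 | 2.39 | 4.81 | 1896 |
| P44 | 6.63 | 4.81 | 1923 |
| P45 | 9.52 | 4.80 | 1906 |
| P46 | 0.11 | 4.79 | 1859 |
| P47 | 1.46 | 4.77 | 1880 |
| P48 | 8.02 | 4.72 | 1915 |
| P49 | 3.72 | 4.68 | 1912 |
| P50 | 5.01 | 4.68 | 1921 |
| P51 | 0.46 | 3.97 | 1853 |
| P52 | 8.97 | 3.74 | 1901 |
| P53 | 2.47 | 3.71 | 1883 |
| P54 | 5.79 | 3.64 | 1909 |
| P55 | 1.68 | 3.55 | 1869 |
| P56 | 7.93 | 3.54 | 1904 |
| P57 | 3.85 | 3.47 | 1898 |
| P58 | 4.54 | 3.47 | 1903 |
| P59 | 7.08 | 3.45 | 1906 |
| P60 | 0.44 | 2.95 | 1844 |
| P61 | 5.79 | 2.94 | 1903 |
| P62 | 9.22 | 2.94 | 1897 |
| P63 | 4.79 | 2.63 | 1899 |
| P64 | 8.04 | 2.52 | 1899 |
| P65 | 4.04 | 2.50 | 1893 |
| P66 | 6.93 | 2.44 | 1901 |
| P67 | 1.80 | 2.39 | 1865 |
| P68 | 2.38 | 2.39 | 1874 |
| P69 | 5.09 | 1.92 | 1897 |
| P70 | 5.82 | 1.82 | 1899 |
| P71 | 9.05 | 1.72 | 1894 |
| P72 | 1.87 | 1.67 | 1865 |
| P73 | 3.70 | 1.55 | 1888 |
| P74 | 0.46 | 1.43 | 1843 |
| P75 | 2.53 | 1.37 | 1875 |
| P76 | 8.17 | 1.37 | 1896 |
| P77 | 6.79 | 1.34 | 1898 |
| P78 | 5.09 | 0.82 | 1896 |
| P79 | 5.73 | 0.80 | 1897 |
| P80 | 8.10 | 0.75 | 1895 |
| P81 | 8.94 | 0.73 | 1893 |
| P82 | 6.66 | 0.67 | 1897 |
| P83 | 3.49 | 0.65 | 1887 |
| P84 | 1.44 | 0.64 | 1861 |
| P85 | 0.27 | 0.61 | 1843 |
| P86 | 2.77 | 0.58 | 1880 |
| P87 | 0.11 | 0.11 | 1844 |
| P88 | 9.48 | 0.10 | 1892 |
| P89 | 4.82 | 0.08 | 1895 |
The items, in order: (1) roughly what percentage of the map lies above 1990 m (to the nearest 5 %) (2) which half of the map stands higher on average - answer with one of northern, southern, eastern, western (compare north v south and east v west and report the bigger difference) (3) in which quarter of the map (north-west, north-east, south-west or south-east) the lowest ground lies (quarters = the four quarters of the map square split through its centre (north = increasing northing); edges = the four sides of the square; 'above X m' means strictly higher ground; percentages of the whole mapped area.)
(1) Roughly 15 % of the ground is higher than 1990 m.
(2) On average the northern half of the map is the higher ground.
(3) Look to the south-west quarter for the lowest ground.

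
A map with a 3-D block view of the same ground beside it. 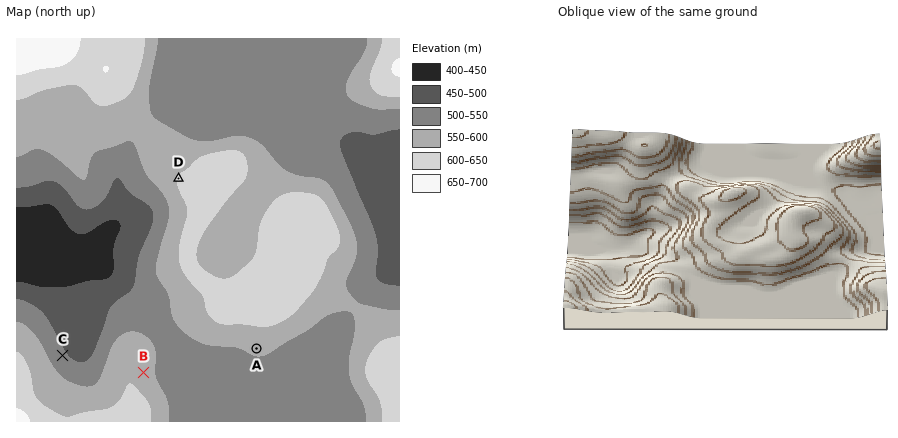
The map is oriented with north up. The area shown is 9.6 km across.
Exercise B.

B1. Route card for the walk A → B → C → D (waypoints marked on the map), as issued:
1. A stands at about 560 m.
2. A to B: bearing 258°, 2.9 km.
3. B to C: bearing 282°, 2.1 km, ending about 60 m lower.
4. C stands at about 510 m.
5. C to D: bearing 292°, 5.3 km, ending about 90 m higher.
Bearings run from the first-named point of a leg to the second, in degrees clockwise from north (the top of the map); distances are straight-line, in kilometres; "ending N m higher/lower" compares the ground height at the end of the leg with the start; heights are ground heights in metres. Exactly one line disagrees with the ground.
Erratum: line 5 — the bearing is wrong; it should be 033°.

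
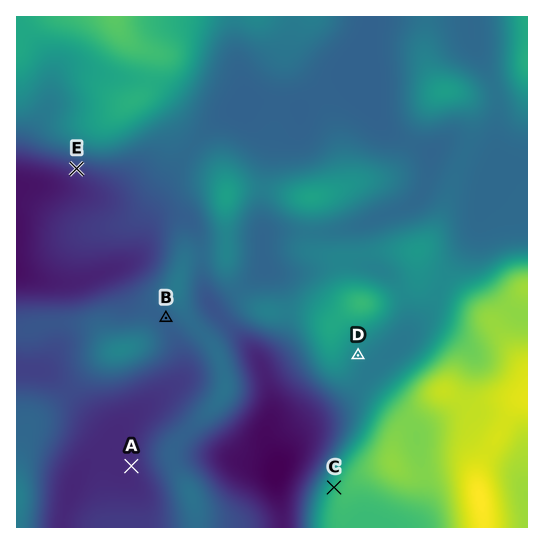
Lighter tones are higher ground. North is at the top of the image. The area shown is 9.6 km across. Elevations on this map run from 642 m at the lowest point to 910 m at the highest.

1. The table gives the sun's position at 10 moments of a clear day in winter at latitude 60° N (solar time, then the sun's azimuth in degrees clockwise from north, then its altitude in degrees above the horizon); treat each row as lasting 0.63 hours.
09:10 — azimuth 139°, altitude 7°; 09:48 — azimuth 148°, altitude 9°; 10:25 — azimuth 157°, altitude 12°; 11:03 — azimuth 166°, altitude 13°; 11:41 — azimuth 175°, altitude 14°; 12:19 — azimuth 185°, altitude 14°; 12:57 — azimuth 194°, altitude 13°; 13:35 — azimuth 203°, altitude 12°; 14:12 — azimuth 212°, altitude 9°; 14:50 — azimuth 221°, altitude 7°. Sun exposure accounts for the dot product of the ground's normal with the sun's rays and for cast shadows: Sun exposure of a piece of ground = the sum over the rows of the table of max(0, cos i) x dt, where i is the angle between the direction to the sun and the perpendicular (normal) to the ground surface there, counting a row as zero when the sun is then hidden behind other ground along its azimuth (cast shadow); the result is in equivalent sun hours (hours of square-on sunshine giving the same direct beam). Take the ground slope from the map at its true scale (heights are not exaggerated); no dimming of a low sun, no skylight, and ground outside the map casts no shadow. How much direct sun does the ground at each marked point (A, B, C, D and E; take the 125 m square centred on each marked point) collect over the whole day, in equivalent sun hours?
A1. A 1.2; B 1.3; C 0.8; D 1.4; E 1.8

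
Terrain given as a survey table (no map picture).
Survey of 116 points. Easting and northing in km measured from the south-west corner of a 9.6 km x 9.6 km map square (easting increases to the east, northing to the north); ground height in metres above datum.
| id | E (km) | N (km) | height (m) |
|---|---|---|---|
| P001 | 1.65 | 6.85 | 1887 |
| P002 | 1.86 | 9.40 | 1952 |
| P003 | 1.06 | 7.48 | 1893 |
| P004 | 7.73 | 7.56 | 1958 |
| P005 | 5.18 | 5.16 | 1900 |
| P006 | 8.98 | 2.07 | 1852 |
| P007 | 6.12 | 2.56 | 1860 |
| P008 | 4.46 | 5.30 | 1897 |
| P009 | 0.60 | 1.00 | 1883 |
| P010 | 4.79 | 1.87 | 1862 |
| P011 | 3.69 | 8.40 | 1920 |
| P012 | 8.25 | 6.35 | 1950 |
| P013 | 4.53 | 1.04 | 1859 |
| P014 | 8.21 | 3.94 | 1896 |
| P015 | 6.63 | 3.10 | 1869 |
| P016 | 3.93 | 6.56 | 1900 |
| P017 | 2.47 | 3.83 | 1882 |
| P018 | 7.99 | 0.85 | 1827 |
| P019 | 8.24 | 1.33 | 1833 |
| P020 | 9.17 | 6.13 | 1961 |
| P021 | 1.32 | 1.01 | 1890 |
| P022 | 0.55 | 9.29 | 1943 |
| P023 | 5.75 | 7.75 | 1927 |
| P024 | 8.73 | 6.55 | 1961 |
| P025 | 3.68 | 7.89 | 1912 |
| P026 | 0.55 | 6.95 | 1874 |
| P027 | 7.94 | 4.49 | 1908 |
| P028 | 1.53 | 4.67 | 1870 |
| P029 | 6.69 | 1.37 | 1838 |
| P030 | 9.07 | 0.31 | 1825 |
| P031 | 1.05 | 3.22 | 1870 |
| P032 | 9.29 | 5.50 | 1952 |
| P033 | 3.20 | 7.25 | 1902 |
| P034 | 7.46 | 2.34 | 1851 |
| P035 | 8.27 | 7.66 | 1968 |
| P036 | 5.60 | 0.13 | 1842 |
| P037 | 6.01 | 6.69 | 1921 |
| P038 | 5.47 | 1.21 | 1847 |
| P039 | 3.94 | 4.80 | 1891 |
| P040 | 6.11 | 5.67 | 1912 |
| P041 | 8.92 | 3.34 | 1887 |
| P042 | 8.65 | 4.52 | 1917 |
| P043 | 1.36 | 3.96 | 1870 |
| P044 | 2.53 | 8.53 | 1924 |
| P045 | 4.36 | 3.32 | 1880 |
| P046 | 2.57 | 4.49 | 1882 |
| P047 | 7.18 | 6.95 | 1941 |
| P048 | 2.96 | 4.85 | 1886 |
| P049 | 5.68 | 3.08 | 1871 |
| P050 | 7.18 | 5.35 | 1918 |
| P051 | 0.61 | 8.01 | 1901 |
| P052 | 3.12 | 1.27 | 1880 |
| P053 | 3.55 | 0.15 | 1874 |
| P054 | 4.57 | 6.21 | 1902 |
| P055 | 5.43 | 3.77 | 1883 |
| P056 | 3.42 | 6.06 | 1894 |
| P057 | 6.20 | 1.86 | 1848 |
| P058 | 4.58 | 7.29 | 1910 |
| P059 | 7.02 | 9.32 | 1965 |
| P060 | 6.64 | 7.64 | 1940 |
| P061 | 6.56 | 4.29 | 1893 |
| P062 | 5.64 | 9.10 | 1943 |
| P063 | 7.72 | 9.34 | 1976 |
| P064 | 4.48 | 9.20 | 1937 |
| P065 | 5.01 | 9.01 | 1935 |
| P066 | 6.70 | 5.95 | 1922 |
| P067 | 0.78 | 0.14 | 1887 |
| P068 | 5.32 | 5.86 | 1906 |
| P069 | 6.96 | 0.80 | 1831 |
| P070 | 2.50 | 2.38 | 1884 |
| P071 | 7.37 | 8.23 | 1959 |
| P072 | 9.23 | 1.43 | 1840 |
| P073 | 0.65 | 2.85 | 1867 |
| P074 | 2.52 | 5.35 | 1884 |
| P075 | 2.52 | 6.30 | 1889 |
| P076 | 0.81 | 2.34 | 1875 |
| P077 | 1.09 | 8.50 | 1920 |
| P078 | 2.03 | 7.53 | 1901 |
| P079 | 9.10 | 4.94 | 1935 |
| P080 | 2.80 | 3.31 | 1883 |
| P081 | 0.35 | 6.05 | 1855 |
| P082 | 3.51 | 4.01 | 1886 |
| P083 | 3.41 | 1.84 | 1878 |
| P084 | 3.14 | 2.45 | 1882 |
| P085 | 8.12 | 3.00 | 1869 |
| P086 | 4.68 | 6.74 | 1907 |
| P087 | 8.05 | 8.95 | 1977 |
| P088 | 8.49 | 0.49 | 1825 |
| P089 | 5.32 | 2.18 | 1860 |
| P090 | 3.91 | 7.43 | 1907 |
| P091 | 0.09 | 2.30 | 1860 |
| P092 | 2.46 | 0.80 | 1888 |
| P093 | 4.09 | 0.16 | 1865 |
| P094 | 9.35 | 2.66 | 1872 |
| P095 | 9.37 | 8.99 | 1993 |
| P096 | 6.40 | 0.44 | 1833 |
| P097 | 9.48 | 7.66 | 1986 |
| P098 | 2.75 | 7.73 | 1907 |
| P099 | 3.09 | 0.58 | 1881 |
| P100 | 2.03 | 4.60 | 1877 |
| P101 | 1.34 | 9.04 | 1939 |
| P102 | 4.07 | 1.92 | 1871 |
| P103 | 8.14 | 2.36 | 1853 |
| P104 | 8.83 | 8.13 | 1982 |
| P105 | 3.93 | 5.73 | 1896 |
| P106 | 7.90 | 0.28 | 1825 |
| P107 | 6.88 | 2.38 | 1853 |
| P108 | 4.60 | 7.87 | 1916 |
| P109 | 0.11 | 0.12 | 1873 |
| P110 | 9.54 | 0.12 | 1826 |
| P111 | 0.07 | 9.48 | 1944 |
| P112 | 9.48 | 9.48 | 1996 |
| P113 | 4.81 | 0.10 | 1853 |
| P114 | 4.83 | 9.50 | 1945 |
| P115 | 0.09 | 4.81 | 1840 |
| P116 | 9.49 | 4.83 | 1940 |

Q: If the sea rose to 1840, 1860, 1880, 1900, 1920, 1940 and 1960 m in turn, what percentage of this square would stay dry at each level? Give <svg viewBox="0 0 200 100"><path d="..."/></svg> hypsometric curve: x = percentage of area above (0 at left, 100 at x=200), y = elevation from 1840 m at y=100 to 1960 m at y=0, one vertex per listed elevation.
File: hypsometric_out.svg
<svg viewBox="0 0 200 100"><path d="M187 100l-20-17-36-16-52-17-27-17-21-16-16-17"/></svg>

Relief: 1824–1997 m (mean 1896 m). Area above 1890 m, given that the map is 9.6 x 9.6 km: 44.9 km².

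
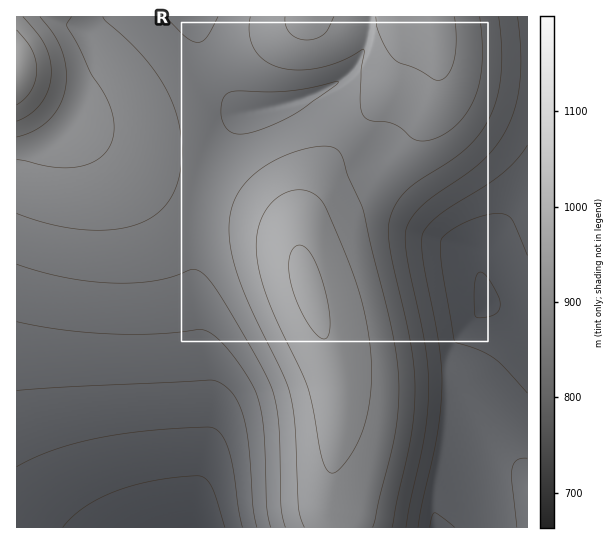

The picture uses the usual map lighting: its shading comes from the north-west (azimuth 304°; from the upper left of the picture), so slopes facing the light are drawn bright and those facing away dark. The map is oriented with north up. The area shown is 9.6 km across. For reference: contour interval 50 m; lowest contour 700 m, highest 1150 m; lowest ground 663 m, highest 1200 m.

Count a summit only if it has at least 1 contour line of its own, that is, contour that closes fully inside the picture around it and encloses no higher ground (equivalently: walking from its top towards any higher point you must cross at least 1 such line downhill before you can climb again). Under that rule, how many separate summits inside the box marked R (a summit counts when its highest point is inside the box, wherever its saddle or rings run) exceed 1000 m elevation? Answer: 1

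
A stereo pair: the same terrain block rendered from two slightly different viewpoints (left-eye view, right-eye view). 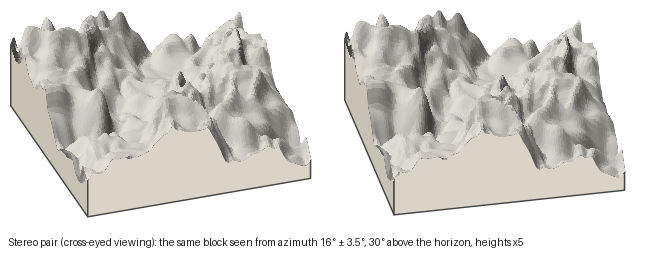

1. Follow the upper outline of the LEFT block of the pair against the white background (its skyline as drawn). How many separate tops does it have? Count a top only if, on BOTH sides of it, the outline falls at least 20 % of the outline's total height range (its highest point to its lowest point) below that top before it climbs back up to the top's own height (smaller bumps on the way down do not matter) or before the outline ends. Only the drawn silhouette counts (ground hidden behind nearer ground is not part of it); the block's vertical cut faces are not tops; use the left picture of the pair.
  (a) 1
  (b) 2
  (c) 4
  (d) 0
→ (b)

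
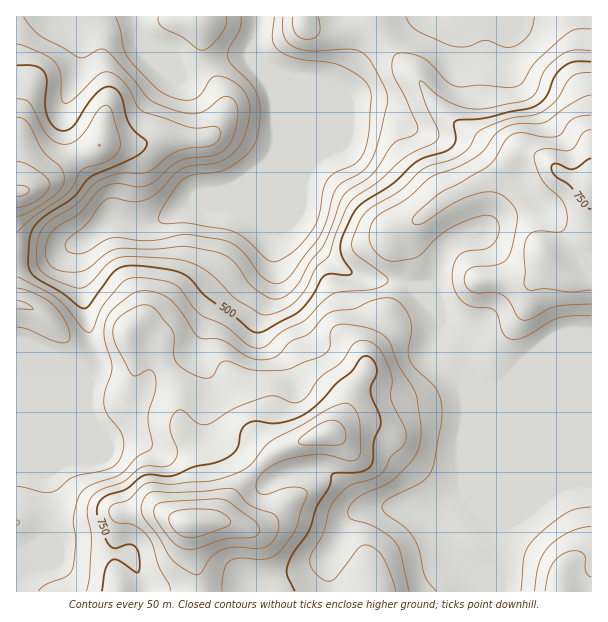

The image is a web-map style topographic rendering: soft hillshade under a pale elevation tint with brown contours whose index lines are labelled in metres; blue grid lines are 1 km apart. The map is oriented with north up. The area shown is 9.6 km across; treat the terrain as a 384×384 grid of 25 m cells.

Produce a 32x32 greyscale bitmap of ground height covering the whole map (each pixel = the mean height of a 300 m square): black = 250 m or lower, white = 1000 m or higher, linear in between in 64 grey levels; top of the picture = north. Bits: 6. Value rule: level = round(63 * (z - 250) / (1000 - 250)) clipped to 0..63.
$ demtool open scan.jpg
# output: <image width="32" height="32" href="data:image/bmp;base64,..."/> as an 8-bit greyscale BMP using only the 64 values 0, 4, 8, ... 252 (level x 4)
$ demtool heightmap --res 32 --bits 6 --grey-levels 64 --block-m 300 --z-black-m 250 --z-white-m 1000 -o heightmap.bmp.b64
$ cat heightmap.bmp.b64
<image width="32" height="32" href="data:image/bmp;base64,Qk02CAAAAAAAADYEAAAoAAAAIAAAACAAAAABAAgAAAAAAAAEAAATCwAAEwsAAAABAAAAAAAAAAAAAAEBAQACAgIAAwMDAAQEBAAFBQUABgYGAAcHBwAICAgACQkJAAoKCgALCwsADAwMAA0NDQAODg4ADw8PABAQEAAREREAEhISABMTEwAUFBQAFRUVABYWFgAXFxcAGBgYABkZGQAaGhoAGxsbABwcHAAdHR0AHh4eAB8fHwAgICAAISEhACIiIgAjIyMAJCQkACUlJQAmJiYAJycnACgoKAApKSkAKioqACsrKwAsLCwALS0tAC4uLgAvLy8AMDAwADExMQAyMjIAMzMzADQ0NAA1NTUANjY2ADc3NwA4ODgAOTk5ADo6OgA7OzsAPDw8AD09PQA+Pj4APz8/AEBAQABBQUEAQkJCAENDQwBEREQARUVFAEZGRgBHR0cASEhIAElJSQBKSkoAS0tLAExMTABNTU0ATk5OAE9PTwBQUFAAUVFRAFJSUgBTU1MAVFRUAFVVVQBWVlYAV1dXAFhYWABZWVkAWlpaAFtbWwBcXFwAXV1dAF5eXgBfX18AYGBgAGFhYQBiYmIAY2NjAGRkZABlZWUAZmZmAGdnZwBoaGgAaWlpAGpqagBra2sAbGxsAG1tbQBubm4Ab29vAHBwcABxcXEAcnJyAHNzcwB0dHQAdXV1AHZ2dgB3d3cAeHh4AHl5eQB6enoAe3t7AHx8fAB9fX0Afn5+AH9/fwCAgIAAgYGBAIKCggCDg4MAhISEAIWFhQCGhoYAh4eHAIiIiACJiYkAioqKAIuLiwCMjIwAjY2NAI6OjgCPj48AkJCQAJGRkQCSkpIAk5OTAJSUlACVlZUAlpaWAJeXlwCYmJgAmZmZAJqamgCbm5sAnJycAJ2dnQCenp4An5+fAKCgoAChoaEAoqKiAKOjowCkpKQApaWlAKampgCnp6cAqKioAKmpqQCqqqoAq6urAKysrACtra0Arq6uAK+vrwCwsLAAsbGxALKysgCzs7MAtLS0ALW1tQC2trYAt7e3ALi4uAC5ubkAurq6ALu7uwC8vLwAvb29AL6+vgC/v78AwMDAAMHBwQDCwsIAw8PDAMTExADFxcUAxsbGAMfHxwDIyMgAycnJAMrKygDLy8sAzMzMAM3NzQDOzs4Az8/PANDQ0ADR0dEA0tLSANPT0wDU1NQA1dXVANbW1gDX19cA2NjYANnZ2QDa2toA29vbANzc3ADd3d0A3t7eAN/f3wDg4OAA4eHhAOLi4gDj4+MA5OTkAOXl5QDm5uYA5+fnAOjo6ADp6ekA6urqAOvr6wDs7OwA7e3tAO7u7gDv7+8A8PDwAPHx8QDy8vIA8/PzAPT09AD19fUA9vb2APf39wD4+PgA+fn5APr6+gD7+/sA/Pz8AP39/QD+/v4A////AISEiJCgsKysuMTEuKysrKScmJygnIx4dHBwcHB8mKCYgICAjKCoqLDEzMi8tLSwpJiUmJyYiHhwcHBwcHyQnJiAgICMnKiouNDc2NDMzMCsmJCUmJCAdHBwcHBweISQlISAgIygtLTI5PTw6OTYzLikkIyMhHhwbHBsbGxweICIhICAjKi8wNTk7Ozo2MzIvKyUiIB4cHBsbGxsbGxwdHh4eHiEmKi0yMzMzNDIvLy8tKCQiHx0cHBsbGxsbGxsbHBwcHR8hJioqLCwtLy4sLCsqKSgkIR4cGxsbGxsbGxscHBwcHB0hIyUnKSosLi8uLS4vLCckIB0bGxsbGxsbGxwcHBwcHB8iJScnKCosLzEzNDEsKCYhHRsbGxsbGxsbHBwcHBweICIlJiYnKSoqKy8yMC0pJSEeGxsbGxsbGxscHBwcHB8hIiQlJCQlJycmKS0uLCckIR4bGxsbGxsbGxwcHBwcHyEhIyMiIyQkJCQmKSwrJyMgHRsbGxsbGxsbHBwcHBwfIiIiISEiIiAhIiMlKSsnIRwbGxsbGxsbGxscHBwcGyAkIyIgHx8cGhwfICImKCQfGxobGxwcGxsbGx0fHxsbIiQjIh8cGxcVGBseISMjIR8cGhsbHB4eHBsbISEdFxkfIyIgHBgWExERFRkdHh8gHhsaGx0dISMhHx4fHBYTFRoeHhwZFRIQDQwPFRkaGxwbGhodISEjJSUlJRgTDw4RFhkZFxUSEA0JBwoRFhYXGRobGx8jJCUmJygnFg4KCgwREhEREA8NCgYEBg0SFhodHh0cHh8gIycpKCcXDwkICAoJCQoLCgkGAgIDBw8YHSAgHx0cHB0hJignJxoTDQoHBgYFBAQDAwIBAQEEDBUcICEhIB4dHSAkJCYoIhwWEAkHCAcDAQEBAQEBAQIJERcbHiEiISAgISIjJiolIx0WDwwMCwcCAQEBAQEBAgYLEBQZHiEiIiIiIyYpKyIgHRoXFBIRDAgGBQIBAQEBAwUJDxQZHB4gIiMkKSorIB0bGx0aFhQSEA8MBwIBAQEBAgUMDxIUFxwgJCUmJigfGhYYHBoWFBMSERAKBAEBAQEBBAoMDhEVGRwgISEiJhwXEhUZGBMRDw0ODwsFAQEBAQEDCAsOEhQTFRcZGx8hGRYREhYWEQwJCAoMCgQBAQEBAQMIDBARDw4ODxEWGx0XFhEPERINCAYGCAkGAgEBAQEDBQoOEA4MDAwLDhMYGxQTDw0ODQgGBgYHBgIBAgMEBQYICw4NCwoJCQkLDxMVEA4MCwwKBgYGCAkGAgEFCgsKCQoMCwoJCAgICAkLDg8NCwoKCgkGBwkLDAkEAQYNDQsLCwsJCAgICAgICAoMDA="/>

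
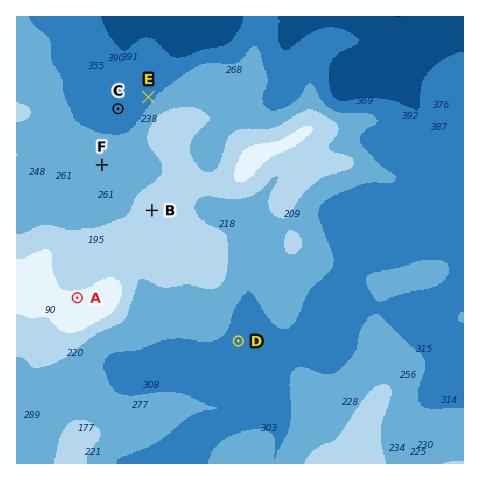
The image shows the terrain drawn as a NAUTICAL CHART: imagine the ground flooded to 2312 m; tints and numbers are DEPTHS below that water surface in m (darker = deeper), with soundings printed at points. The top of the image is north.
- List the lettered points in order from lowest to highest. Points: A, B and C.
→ C B A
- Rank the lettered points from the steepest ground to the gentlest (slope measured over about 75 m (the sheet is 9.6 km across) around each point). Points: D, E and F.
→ E F D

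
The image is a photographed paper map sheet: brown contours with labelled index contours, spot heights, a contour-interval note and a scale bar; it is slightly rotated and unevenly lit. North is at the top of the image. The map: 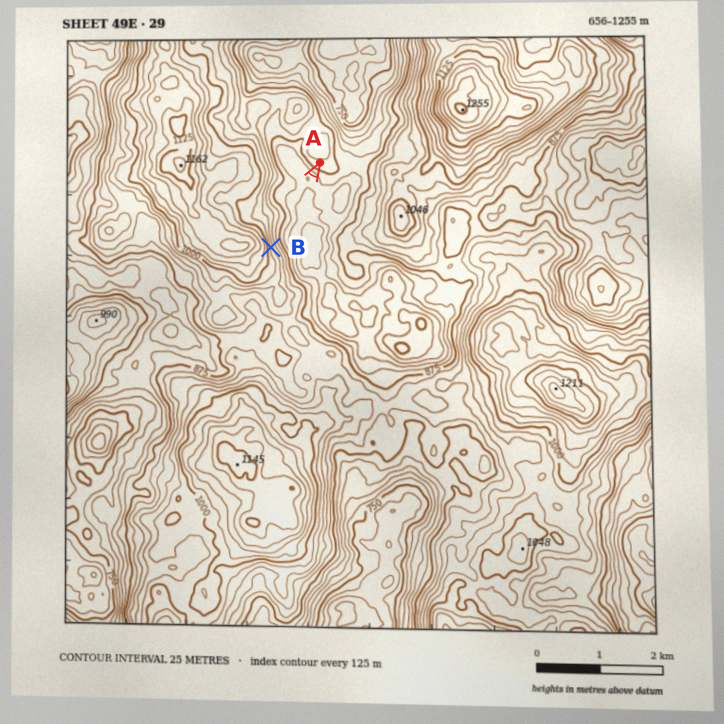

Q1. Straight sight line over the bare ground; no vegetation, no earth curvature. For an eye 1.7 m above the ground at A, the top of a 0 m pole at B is visible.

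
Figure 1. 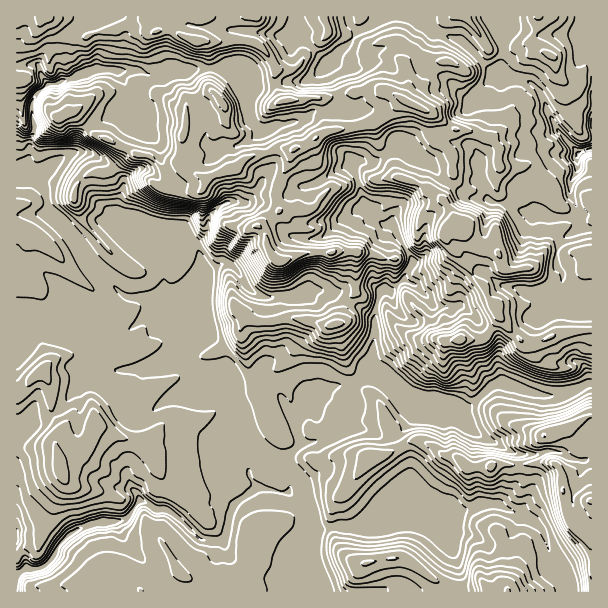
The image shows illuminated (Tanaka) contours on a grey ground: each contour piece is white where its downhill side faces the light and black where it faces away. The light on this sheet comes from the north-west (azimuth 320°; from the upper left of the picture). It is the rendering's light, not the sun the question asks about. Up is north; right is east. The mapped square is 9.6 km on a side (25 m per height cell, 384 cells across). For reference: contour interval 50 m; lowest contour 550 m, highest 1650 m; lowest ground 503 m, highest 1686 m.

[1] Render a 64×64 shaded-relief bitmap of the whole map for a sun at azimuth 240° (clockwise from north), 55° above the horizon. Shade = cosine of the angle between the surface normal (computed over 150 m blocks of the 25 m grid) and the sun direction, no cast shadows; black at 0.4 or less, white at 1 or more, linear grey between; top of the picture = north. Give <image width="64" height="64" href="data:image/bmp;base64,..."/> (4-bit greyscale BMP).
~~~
<image width="64" height="64" href="data:image/bmp;base64,Qk12CAAAAAAAAHYAAAAoAAAAQAAAAEAAAAABAAQAAAAAAAAIAAATCwAAEwsAABAAAAAAAAAAAAAAABEREQAiIiIAMzMzAERERABVVVUAZmZmAHd3dwCIiIgAmZmZAKqqqgC7u7sAzMzMAN3d3QDu7u4A////AMmJq7u7u7qZu7uqqqqqqqq7zv27zczNyonumYQiRoztxlabu7u7qZq8upmqqqqqqrvf/rqrzdyWaex4UiNorf26yIq7uqmZq8uYmaqqqqqqvO/+yqvNtiJayGZERXm+/qyYm8uqmZm8ypmZmruqqqq8/+uZq6lBFIy4Z4h3it/+3pK6qqqYm8y5iHd6y6qqqr3ulURVUxFHrbiaqYeL7//etEqIiHes3KhjabzbqqqqrNpDNEQzNXm9u8ypl43+/+7INblkR63bhSjcrNuqqqqsyGZ4iHZ4mrze24iGr/7r/suFeamsvLdBjuuLy6qqqpzbu7uqqaqqvdy4Znrv76v+zLqYisvaY0ruunq7qqqpneyqqqqqqru9yoZpzv/8vu7dy6qqyWec7uuqibuqqZm+7amaqqq7u83Lqs3e/vve7t7sqZqoOf7cuqqpqqmZm97tuImqq7u83svN7c7++8zu7uyXd3Z+/bqqqqqpq7u83tzKeJqrvN3uy7vdzf7ome7v6nZ5mL7cqZqqqpm8urzezMuXiavN7u7MubzM/9ea7u7JeJl4zduZmqqqmsuqve3N3Ll4m97u/83Jq73/pYnu7rmZh4rNy5maqqqauqvd283dy5eL7//rWGM2rdolqt7tuZmImsy6mZqqqZu7zMypu7uoiIvv64EBAFzu2r3K3Mypmpmau6mZmqqpu7zLqqqpmGVprNtTIAJb7/7LzLq7u6ibqZh4mYmqqqq7zcqbuqqpibuYYgMha+/+7bmqqrvLqZu4RGmamaqqqrvMqZu6u7u82mVDV2jO/+ynRnmqq92om6Q3mqqpmqqqvMuZq6u7u83HR5mqq97tp1MiNYqb3Ziag2mqqqmaqqqsy5qqq7u7zaVqqqu87cllQ0REVonciJpmmqqqqqqqqr3Kmqqru7zcdZu7zN3cp1Vnmallqsx3mYmqqqqquqqqzbmrqqu7zLhpvNzMvLmYibzczLm8umaJqqqqqqqqqqvNuruqu7zLqavf7cuKp3rN3cuYmbu3Voqrqqqqqqqru927y6u83cmavf7+62mXit3My5ZFuqhWm7u6qqqqq7u87avMu8zdt4vf/+/7iYd77d25dqq7qHeaqqqqqqq7u77sis3c3MyVe+///v2pd1ru26qJzbuoeJqqqqqqqqq73/t6vN7uy4RK7//v/tqISO/KqZrNu6maqru6qqqqqqvv+pq73u/adCjv/buoh1ia7Heaqqu7qqqru7qqqqqqrP/8vLve7ttyBv+4qWZlSe2lR4iIiLu6qqq8qqqqqqq9/+uau8uYiGAH/Y3qiIee/VNpqYd3u7qqq8upqqqrqr3uxlZ4dmiXZUjJz7aczO/6RHmqmaq7upq8yomqqruqvd1xScuZq6q7YnrsSO/e/9YzeZqqu7upm8yoi7u7u6q93DPey6vMzdwxfdd+/97/g1iruqu7upm8yni8y6qrqr3aTf6naL3u60Ssye//7vtpqrqIrMypm8yXi93Kiauqrem/7rYjnczKV6qL7//uyd7LpySt3Kq8yWe93IeJu6m+7f7u6jJauqpYy0Pu/+287YaFA73Lu7ymat63aJq7qd7e3u/GeazJmVWIJ9//68zaIUU0rLq7unWN7HaKqrur/93d/lNFZlMyAEVf3u/Lu7cAVTWJibunV87XaKqqu73+7e7sNImGUhIkZs///ruYlgBWZ4iIuWVr7YaaqrvM3+7v7cZZupY0VmZ67u7cunWDAHmZmJuYZ77qeaq83cvO77mHZ5qqhUV4eKzt3ty3ICAEmqqpvYiK7tdYrN3bqIq42HeaypqnM2iczO3O3GAAEkirvLe+iIz/w1q97cuqmpQ63t3JmZljR63c3//YADWamavMdt2InO22m6z+3dzetUi93cqIqZY0vbvN/oIniMt5vMk3y6q827u8q/79zM3JiaqcyomqlSbv3d2mNqdq2om7pyeKq7vLrLus793N3KrLlnvcqrhTOtu9lUWMtWvciKqGQ2y7u8ypm+7d/s25iaqXet7JqTJrvMplec21a9xnmGYwirzLzd3u3v2nrLqZqYmJzsmXI4ze2pmt7pR821aHZiC5ncqIzczthVjN2Zqqp2i7qZUVrN25q97rdq3aVoh2Baq964WM7nRom+7Ym7uFaIhnqWeJu5i97rmpvJVXh2Fe2av+x4y3Z5q87smb2kOLupmZqqu6d6zdzJZVZ3eIQu+SKP7qh3mZqrzu2ZzYFc27zMqYiruqq92jAUaIiIYq7WIL7qqXaJmrze7JreUH78mqvLq7u83d2jAEiZmZhF7rhQjJaYdmiazN3LnOwAnc3KiZmbzM3dpiERSamamEntuGMrZURGd3rMyqh8wQSry2ITNHqr3adDNEV5mZqWbey4WEBrhVVUerqZlolAKavddERFd3mXVXZ2aqdomZnO7KhnJrmJqXisu7qquVWarO6XZoqYiYd6mIisxBarzd7ZeId92qd6zd3du8zdy7u+/Wd0eqvMuryZq8pAKL3d3sdYqqvLuonMzMur3cyoq97mKJZqvM3MyomYcgK7nN7do0isurvMqbzN2ovd25ib3WBJmbibzLu6l1QwTOlr3clTWa3am8zKvM3tq+7JeKumJIqs2WeqmphjNnjOw3vMp2Z6vNyZmqu7vN27uIiJmql3mr3aNJqYhkR7zN1Tm7zKiIq83ah4mZm8ypmZu6q8ymV5zdcWu4hlWL3syBerzuuYea"/>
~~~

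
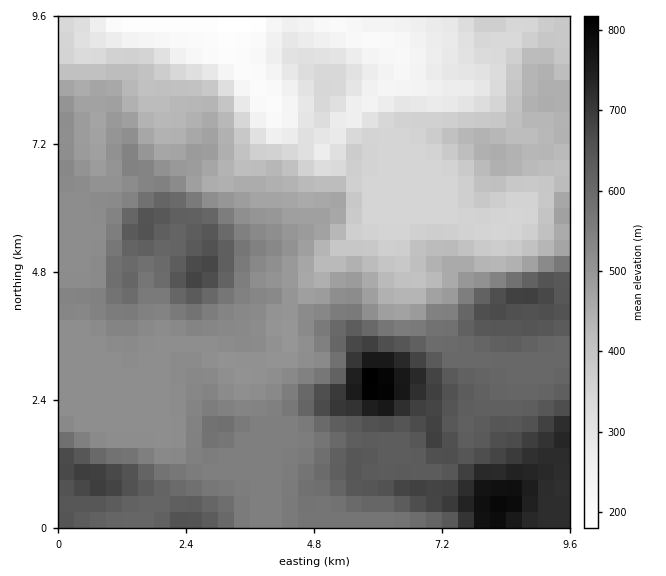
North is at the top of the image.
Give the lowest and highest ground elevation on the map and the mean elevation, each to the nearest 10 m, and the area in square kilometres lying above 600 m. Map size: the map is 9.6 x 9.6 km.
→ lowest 180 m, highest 830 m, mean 490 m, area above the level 23.9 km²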